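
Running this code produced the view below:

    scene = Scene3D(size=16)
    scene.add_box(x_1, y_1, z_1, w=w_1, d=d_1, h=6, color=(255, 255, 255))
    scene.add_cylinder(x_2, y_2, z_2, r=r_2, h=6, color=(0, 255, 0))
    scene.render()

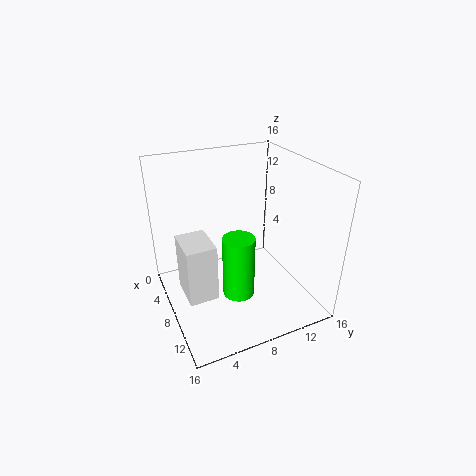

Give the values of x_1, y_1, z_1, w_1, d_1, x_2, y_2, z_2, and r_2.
x_1 = 8
y_1 = 1
z_1 = 4
w_1 = 4
d_1 = 3
x_2 = 13.5
y_2 = 5.5
z_2 = 5.5
r_2 = 1.5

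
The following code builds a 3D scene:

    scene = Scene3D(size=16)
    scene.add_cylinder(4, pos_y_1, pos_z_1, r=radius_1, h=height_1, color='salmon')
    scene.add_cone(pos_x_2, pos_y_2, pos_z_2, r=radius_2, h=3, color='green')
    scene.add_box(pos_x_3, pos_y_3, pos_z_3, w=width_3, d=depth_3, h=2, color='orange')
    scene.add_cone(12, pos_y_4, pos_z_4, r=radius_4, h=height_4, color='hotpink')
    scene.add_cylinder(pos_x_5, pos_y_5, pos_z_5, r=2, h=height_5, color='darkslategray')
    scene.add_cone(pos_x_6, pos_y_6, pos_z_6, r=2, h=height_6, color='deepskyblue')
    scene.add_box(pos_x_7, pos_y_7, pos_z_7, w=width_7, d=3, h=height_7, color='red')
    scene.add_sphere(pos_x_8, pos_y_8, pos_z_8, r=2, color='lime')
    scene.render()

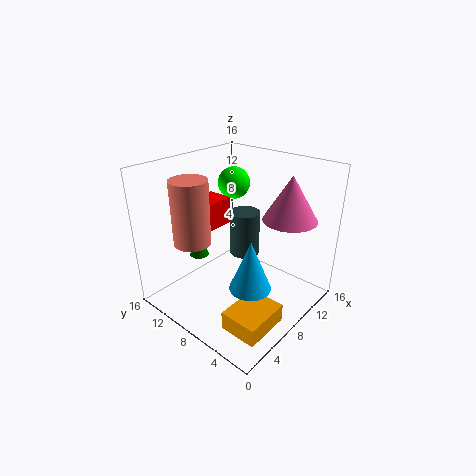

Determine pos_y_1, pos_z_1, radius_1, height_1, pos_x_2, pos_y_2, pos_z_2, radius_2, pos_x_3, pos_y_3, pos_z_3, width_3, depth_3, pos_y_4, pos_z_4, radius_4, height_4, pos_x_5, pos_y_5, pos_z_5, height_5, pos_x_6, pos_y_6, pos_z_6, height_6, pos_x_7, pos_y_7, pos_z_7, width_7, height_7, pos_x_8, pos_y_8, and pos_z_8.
pos_y_1 = 11
pos_z_1 = 8
radius_1 = 2
height_1 = 7
pos_x_2 = 4
pos_y_2 = 10
pos_z_2 = 7
radius_2 = 1
pos_x_3 = 2
pos_y_3 = 1
pos_z_3 = 1
width_3 = 5
depth_3 = 4
pos_y_4 = 4
pos_z_4 = 10
radius_4 = 3
height_4 = 5
pos_x_5 = 14
pos_y_5 = 12
pos_z_5 = 2
height_5 = 6
pos_x_6 = 4
pos_y_6 = 3
pos_z_6 = 6
height_6 = 5
pos_x_7 = 6
pos_y_7 = 10
pos_z_7 = 9
width_7 = 3
height_7 = 3
pos_x_8 = 13
pos_y_8 = 13
pos_z_8 = 12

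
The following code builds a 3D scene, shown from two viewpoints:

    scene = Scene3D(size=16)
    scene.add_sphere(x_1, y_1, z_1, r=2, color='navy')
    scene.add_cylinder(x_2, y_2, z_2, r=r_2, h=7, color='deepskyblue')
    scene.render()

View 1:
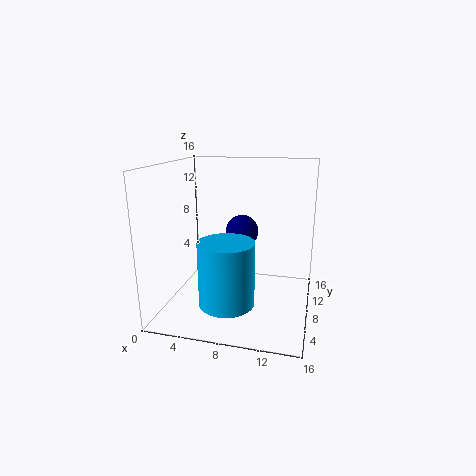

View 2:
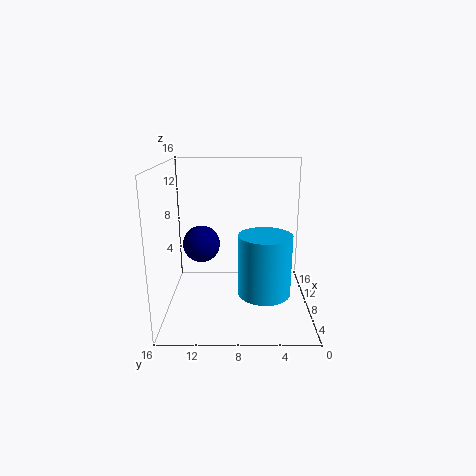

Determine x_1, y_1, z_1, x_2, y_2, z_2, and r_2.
x_1 = 7.5; y_1 = 12; z_1 = 7.5; x_2 = 7.5; y_2 = 5; z_2 = 1.5; r_2 = 3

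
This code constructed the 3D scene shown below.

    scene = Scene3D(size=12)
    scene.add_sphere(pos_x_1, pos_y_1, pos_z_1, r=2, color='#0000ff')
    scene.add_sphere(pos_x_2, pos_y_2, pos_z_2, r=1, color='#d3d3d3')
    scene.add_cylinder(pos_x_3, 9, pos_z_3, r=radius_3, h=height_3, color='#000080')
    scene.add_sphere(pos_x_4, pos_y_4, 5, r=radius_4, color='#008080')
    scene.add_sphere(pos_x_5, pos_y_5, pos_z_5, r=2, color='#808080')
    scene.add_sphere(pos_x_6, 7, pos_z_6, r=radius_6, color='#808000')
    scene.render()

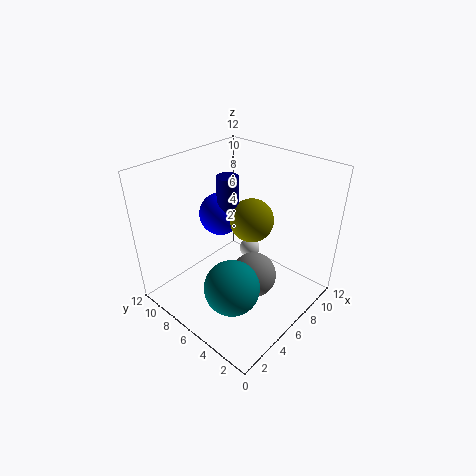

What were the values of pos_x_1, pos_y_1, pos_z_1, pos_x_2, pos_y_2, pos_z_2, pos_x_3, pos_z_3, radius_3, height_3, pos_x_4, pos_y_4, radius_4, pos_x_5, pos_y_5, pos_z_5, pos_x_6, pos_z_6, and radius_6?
pos_x_1 = 8; pos_y_1 = 10; pos_z_1 = 6; pos_x_2 = 10; pos_y_2 = 8; pos_z_2 = 2; pos_x_3 = 8; pos_z_3 = 7; radius_3 = 1; height_3 = 3; pos_x_4 = 2; pos_y_4 = 3; radius_4 = 2; pos_x_5 = 7; pos_y_5 = 5; pos_z_5 = 2; pos_x_6 = 9; pos_z_6 = 6; radius_6 = 2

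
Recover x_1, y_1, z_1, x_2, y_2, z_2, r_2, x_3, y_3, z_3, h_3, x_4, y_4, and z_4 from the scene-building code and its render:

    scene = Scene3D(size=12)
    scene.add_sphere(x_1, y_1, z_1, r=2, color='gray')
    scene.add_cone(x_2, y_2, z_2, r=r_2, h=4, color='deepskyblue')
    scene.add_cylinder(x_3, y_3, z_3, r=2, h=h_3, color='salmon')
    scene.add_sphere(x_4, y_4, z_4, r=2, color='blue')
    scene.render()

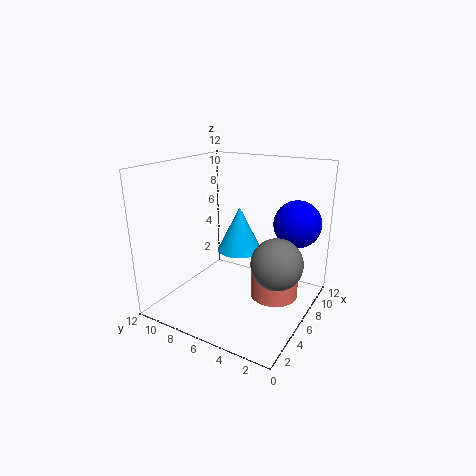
x_1 = 5
y_1 = 2
z_1 = 5
x_2 = 8
y_2 = 7
z_2 = 4
r_2 = 2
x_3 = 7
y_3 = 3
z_3 = 1
h_3 = 3
x_4 = 9
y_4 = 2
z_4 = 7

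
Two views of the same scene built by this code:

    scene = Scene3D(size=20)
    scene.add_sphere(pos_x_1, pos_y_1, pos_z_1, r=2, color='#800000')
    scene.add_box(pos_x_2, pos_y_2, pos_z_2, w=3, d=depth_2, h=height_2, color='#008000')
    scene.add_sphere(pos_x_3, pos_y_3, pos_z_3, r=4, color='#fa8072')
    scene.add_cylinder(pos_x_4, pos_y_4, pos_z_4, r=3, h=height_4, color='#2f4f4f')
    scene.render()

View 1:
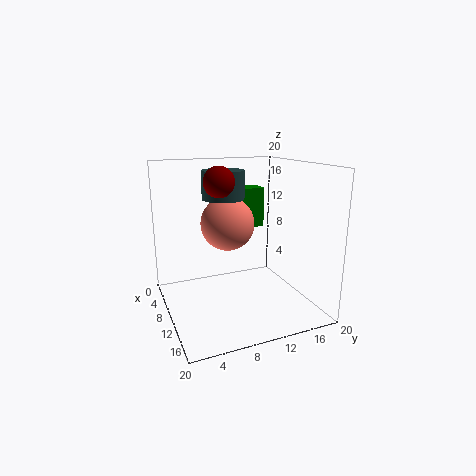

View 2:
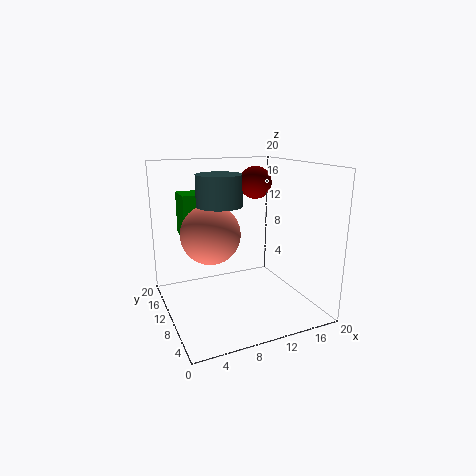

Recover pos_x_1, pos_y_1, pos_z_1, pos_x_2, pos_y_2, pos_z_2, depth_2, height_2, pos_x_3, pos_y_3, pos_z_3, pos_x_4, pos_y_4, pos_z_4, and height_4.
pos_x_1 = 11
pos_y_1 = 7
pos_z_1 = 18
pos_x_2 = 3
pos_y_2 = 12
pos_z_2 = 10
depth_2 = 4
height_2 = 6
pos_x_3 = 6
pos_y_3 = 10
pos_z_3 = 11
pos_x_4 = 7
pos_y_4 = 9
pos_z_4 = 15
height_4 = 4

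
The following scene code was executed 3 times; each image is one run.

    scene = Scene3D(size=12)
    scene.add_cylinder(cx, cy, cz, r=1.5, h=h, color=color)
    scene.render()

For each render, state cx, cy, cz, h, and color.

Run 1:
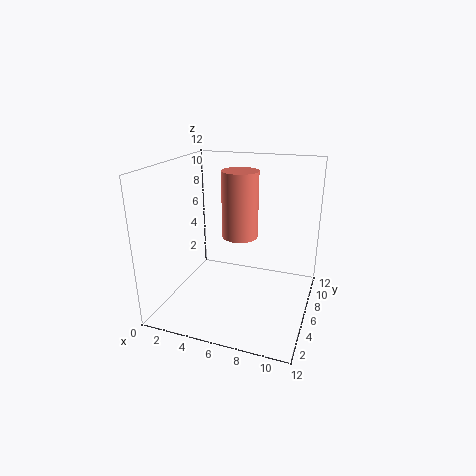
cx = 6; cy = 6.5; cz = 6; h = 5.5; color = 'salmon'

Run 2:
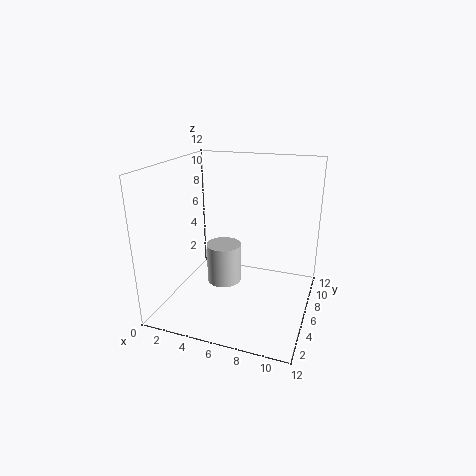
cx = 4.5; cy = 6.5; cz = 1.5; h = 3.5; color = 'lightgray'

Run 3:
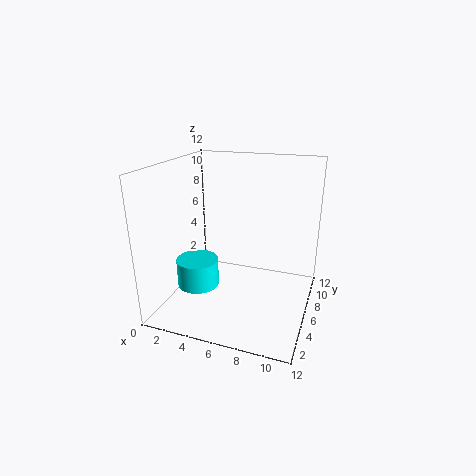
cx = 4.5; cy = 1.5; cz = 4; h = 2; color = 'cyan'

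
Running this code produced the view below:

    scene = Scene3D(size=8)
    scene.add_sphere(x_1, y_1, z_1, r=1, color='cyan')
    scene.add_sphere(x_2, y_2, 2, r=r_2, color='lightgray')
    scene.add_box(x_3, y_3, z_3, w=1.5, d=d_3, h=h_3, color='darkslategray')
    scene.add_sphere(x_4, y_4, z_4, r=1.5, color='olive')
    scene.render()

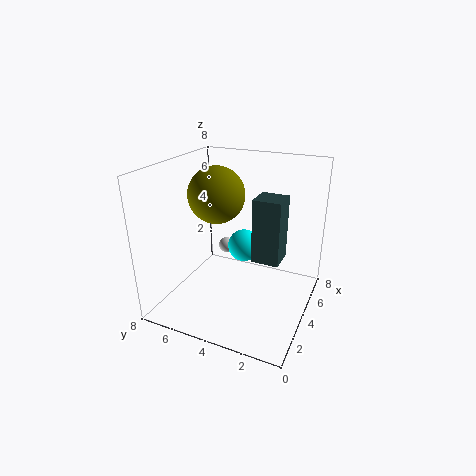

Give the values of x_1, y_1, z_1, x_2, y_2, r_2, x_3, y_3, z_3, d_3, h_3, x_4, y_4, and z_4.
x_1 = 6; y_1 = 4.5; z_1 = 2.5; x_2 = 6.5; y_2 = 6; r_2 = 0.5; x_3 = 3.5; y_3 = 1.5; z_3 = 3; d_3 = 1.5; h_3 = 3.5; x_4 = 3.5; y_4 = 5; z_4 = 6.5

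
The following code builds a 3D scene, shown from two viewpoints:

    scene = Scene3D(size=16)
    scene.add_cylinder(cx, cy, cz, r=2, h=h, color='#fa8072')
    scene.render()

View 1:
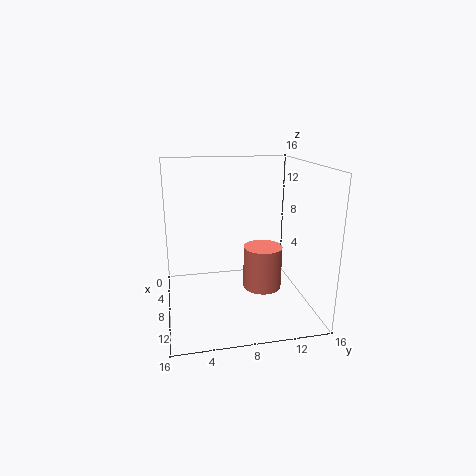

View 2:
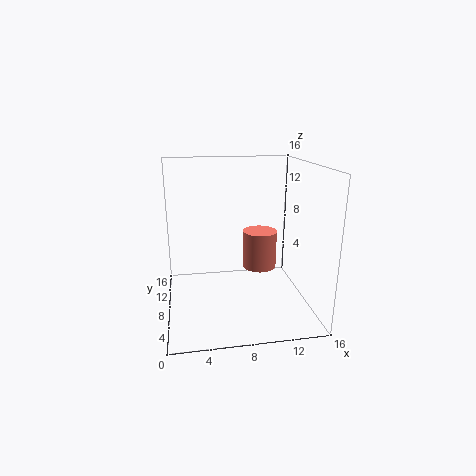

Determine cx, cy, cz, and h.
cx = 11; cy = 10; cz = 3.5; h = 4.5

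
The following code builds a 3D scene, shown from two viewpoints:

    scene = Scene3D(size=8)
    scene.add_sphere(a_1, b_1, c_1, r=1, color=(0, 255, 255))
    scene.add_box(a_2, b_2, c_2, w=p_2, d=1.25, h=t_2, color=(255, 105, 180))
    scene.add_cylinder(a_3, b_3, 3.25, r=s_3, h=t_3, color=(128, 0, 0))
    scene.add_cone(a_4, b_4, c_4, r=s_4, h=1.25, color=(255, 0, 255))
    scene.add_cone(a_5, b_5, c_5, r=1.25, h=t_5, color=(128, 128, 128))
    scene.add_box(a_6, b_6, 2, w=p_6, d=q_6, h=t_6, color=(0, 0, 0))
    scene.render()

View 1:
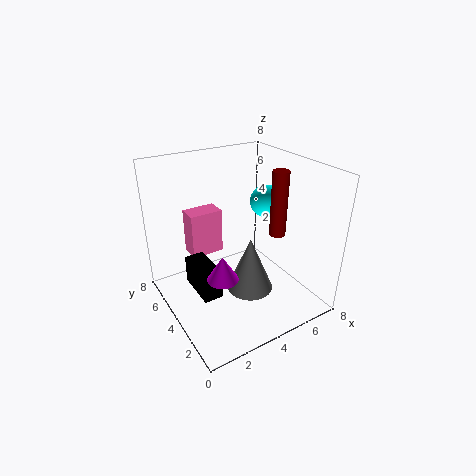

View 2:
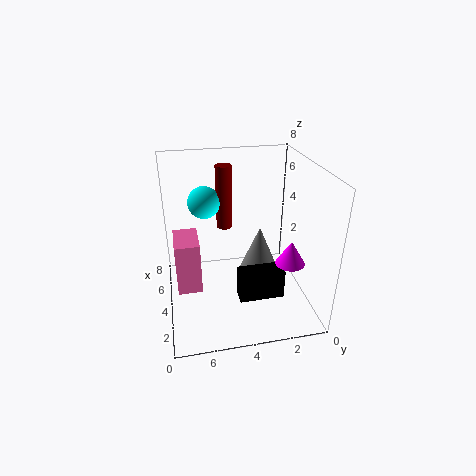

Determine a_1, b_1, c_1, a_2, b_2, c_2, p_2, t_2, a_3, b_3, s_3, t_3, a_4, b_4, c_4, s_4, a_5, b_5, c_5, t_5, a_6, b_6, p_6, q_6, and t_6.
a_1 = 7, b_1 = 5.5, c_1 = 5, a_2 = 2.25, b_2 = 6.25, c_2 = 2, p_2 = 2, t_2 = 2.75, a_3 = 7, b_3 = 4.25, s_3 = 0.5, t_3 = 4, a_4 = 1.75, b_4 = 1.75, c_4 = 3.5, s_4 = 0.75, a_5 = 4, b_5 = 2.75, c_5 = 1.5, t_5 = 3, a_6 = 1, b_6 = 2.25, p_6 = 1, q_6 = 2.25, t_6 = 1.5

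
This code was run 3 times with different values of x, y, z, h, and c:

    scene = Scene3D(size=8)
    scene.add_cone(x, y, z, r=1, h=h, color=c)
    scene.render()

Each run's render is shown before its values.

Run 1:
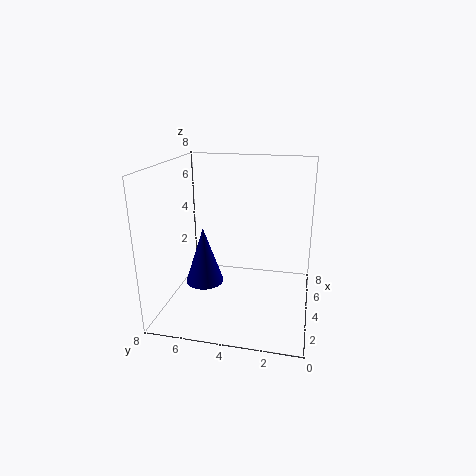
x = 2.5
y = 5.5
z = 2
h = 3
c = 'navy'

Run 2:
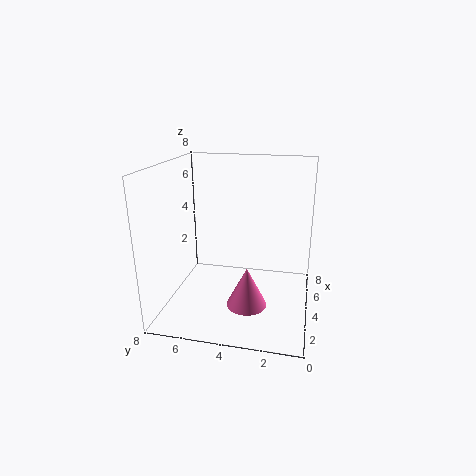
x = 1.5
y = 3
z = 1.5
h = 2
c = 'hotpink'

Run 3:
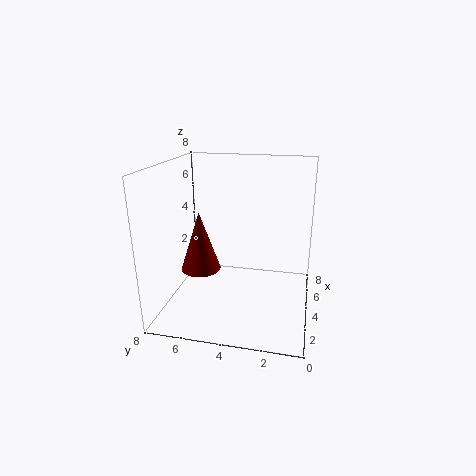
x = 2
y = 5.5
z = 3
h = 3
c = 'maroon'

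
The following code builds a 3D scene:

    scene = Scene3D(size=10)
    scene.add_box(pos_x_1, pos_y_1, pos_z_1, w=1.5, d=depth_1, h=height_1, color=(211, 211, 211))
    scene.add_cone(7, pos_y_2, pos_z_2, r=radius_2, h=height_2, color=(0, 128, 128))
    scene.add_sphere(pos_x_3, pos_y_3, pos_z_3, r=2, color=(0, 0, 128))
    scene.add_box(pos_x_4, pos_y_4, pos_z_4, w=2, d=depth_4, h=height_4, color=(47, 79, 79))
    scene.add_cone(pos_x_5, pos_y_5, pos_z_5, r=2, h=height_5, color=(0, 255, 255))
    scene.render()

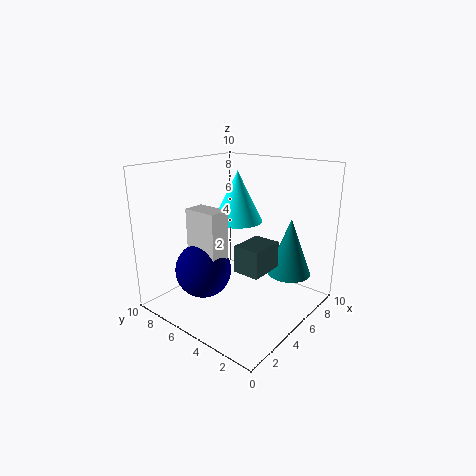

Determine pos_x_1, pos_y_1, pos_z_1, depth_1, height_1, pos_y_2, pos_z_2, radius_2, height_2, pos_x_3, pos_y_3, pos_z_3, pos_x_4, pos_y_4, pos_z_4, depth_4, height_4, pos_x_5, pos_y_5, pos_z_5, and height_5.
pos_x_1 = 3
pos_y_1 = 5.5
pos_z_1 = 3.5
depth_1 = 2.5
height_1 = 3.5
pos_y_2 = 2
pos_z_2 = 2.5
radius_2 = 1.5
height_2 = 4
pos_x_3 = 3.5
pos_y_3 = 7
pos_z_3 = 2.5
pos_x_4 = 1
pos_y_4 = 0.5
pos_z_4 = 5
depth_4 = 1.5
height_4 = 1.5
pos_x_5 = 8
pos_y_5 = 7.5
pos_z_5 = 5
height_5 = 4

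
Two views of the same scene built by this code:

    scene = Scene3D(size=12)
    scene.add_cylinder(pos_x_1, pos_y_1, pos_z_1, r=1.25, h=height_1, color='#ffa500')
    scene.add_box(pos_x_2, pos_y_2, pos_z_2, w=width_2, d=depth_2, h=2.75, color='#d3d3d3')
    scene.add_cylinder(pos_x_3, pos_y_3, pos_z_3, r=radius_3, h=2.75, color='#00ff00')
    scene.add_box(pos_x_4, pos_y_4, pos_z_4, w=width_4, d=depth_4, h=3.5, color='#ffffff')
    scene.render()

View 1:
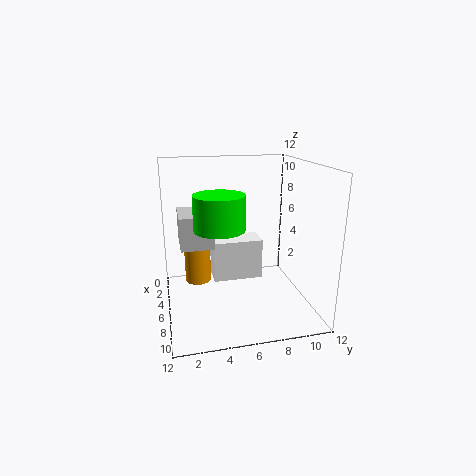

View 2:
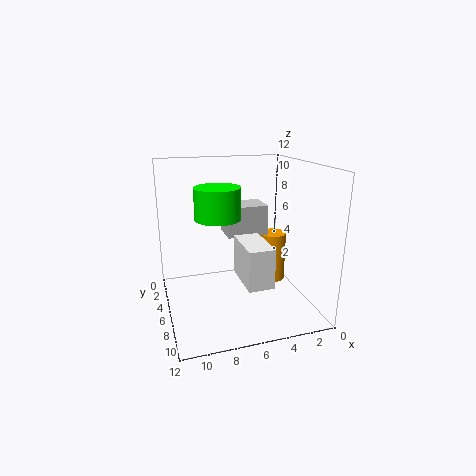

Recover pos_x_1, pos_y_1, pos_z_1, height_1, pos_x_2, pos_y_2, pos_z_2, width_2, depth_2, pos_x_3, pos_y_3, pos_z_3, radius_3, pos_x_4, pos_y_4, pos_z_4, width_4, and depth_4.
pos_x_1 = 1.5
pos_y_1 = 3
pos_z_1 = 0.25
height_1 = 4.75
pos_x_2 = 2.5
pos_y_2 = 1.25
pos_z_2 = 5.25
width_2 = 3.75
depth_2 = 2.75
pos_x_3 = 7.25
pos_y_3 = 4.25
pos_z_3 = 7.25
radius_3 = 2
pos_x_4 = 3.5
pos_y_4 = 4
pos_z_4 = 2
width_4 = 2.25
depth_4 = 4.25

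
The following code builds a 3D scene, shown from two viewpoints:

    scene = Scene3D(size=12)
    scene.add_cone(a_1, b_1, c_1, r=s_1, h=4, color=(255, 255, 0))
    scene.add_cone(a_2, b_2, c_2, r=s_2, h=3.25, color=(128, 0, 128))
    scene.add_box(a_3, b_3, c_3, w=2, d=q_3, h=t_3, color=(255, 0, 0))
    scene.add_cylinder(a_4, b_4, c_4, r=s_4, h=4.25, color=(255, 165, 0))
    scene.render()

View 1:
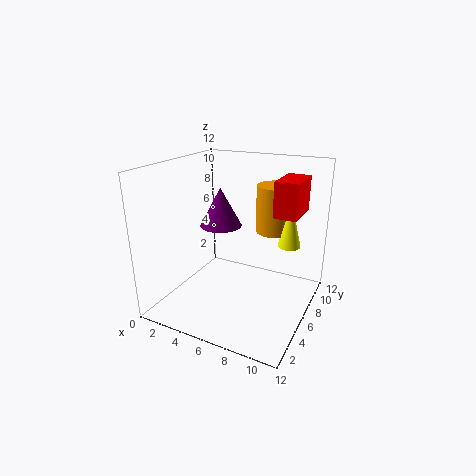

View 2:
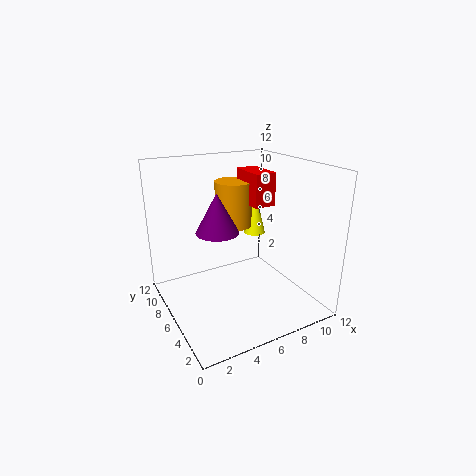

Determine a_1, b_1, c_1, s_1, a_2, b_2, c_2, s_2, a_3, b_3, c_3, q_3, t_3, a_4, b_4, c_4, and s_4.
a_1 = 9.5, b_1 = 9, c_1 = 4.75, s_1 = 1, a_2 = 4.25, b_2 = 6.25, c_2 = 6.75, s_2 = 1.75, a_3 = 8.5, b_3 = 7.25, c_3 = 7.75, q_3 = 3.5, t_3 = 3, a_4 = 7.75, b_4 = 10, c_4 = 5.5, s_4 = 1.75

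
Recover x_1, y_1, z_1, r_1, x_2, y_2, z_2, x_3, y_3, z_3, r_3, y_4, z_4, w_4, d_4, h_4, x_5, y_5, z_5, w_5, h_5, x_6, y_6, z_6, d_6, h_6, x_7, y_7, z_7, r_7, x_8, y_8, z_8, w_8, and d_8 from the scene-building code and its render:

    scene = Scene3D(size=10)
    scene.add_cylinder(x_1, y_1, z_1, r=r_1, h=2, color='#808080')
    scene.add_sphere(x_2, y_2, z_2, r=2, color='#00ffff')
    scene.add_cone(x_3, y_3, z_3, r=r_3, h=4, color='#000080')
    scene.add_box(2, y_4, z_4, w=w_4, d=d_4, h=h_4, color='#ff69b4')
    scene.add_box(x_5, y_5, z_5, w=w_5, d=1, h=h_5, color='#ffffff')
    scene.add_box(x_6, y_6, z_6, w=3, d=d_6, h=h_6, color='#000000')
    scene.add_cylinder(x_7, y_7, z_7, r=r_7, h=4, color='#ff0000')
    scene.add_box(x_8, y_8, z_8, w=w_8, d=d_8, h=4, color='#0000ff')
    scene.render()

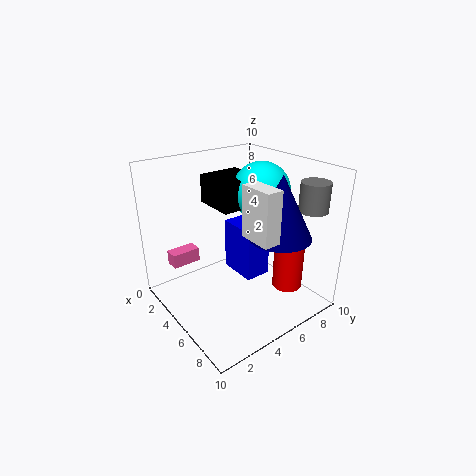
x_1 = 8, y_1 = 9, z_1 = 7, r_1 = 1, x_2 = 5, y_2 = 7, z_2 = 8, x_3 = 8, y_3 = 6, z_3 = 6, r_3 = 2, y_4 = 1, z_4 = 3, w_4 = 1, d_4 = 2, h_4 = 1, x_5 = 8, y_5 = 3, z_5 = 7, w_5 = 2, h_5 = 3, x_6 = 2, y_6 = 4, z_6 = 7, d_6 = 3, h_6 = 2, x_7 = 8, y_7 = 7, z_7 = 2, r_7 = 1, x_8 = 2, y_8 = 6, z_8 = 1, w_8 = 3, d_8 = 2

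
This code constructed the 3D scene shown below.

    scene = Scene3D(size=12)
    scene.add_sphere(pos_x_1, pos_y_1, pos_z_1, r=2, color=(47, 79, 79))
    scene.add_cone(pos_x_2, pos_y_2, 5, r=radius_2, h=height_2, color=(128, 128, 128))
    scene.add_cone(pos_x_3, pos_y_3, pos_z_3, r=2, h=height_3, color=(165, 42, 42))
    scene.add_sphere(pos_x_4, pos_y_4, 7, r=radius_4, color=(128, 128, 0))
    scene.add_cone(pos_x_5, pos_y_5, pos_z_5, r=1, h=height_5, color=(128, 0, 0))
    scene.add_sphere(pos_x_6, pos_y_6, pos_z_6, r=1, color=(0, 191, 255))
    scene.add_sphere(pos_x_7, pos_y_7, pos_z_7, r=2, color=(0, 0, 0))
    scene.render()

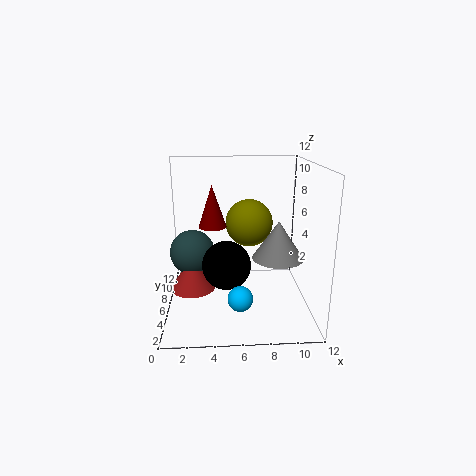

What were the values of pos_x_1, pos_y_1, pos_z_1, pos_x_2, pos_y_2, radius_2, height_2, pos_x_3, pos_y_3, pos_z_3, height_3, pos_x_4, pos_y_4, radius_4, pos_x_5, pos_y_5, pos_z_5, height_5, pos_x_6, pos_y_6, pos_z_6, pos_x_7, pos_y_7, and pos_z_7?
pos_x_1 = 2; pos_y_1 = 8; pos_z_1 = 4; pos_x_2 = 9; pos_y_2 = 4; radius_2 = 2; height_2 = 3; pos_x_3 = 2; pos_y_3 = 7; pos_z_3 = 1; height_3 = 3; pos_x_4 = 7; pos_y_4 = 7; radius_4 = 2; pos_x_5 = 4; pos_y_5 = 3; pos_z_5 = 8; height_5 = 3; pos_x_6 = 6; pos_y_6 = 3; pos_z_6 = 2; pos_x_7 = 5; pos_y_7 = 5; pos_z_7 = 4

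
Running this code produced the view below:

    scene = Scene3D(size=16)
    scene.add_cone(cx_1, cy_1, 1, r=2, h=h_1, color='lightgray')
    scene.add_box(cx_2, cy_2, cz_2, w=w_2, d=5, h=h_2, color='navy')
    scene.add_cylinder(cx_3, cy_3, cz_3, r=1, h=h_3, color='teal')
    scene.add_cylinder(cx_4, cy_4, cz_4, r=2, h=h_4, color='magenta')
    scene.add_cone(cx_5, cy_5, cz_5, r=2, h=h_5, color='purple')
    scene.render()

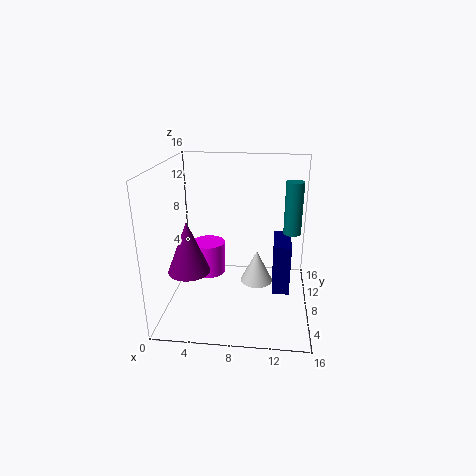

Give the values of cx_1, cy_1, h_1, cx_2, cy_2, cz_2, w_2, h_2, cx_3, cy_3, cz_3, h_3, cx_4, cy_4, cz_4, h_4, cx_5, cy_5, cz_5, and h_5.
cx_1 = 10, cy_1 = 11, h_1 = 4, cx_2 = 12, cy_2 = 8, cz_2 = 1, w_2 = 2, h_2 = 6, cx_3 = 14, cy_3 = 10, cz_3 = 8, h_3 = 6, cx_4 = 4, cy_4 = 11, cz_4 = 2, h_4 = 4, cx_5 = 4, cy_5 = 2, cz_5 = 7, h_5 = 5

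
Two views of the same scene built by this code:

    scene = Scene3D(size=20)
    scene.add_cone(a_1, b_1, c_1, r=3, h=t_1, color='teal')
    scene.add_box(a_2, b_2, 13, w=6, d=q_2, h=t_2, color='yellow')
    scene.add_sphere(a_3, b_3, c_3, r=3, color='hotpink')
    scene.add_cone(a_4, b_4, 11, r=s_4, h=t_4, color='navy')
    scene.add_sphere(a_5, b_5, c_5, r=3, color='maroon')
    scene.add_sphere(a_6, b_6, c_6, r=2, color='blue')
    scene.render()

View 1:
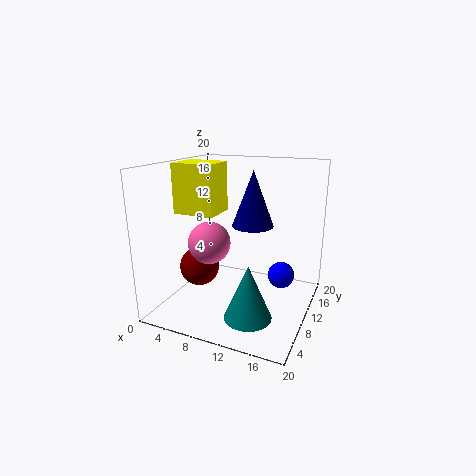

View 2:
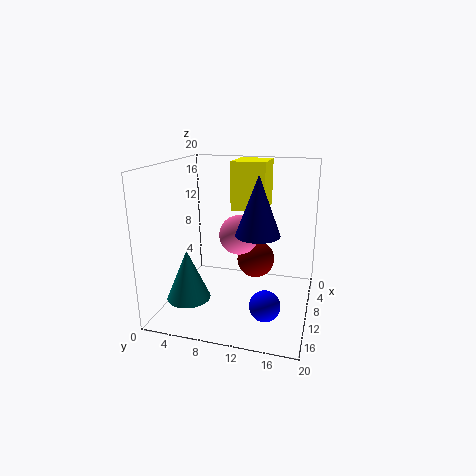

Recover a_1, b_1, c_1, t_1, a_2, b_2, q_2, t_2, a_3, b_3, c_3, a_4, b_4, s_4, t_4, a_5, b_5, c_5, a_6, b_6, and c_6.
a_1 = 14; b_1 = 4; c_1 = 2; t_1 = 7; a_2 = 1; b_2 = 8; q_2 = 5; t_2 = 7; a_3 = 6; b_3 = 9; c_3 = 9; a_4 = 11; b_4 = 13; s_4 = 3; t_4 = 8; a_5 = 3; b_5 = 11; c_5 = 4; a_6 = 15; b_6 = 15; c_6 = 3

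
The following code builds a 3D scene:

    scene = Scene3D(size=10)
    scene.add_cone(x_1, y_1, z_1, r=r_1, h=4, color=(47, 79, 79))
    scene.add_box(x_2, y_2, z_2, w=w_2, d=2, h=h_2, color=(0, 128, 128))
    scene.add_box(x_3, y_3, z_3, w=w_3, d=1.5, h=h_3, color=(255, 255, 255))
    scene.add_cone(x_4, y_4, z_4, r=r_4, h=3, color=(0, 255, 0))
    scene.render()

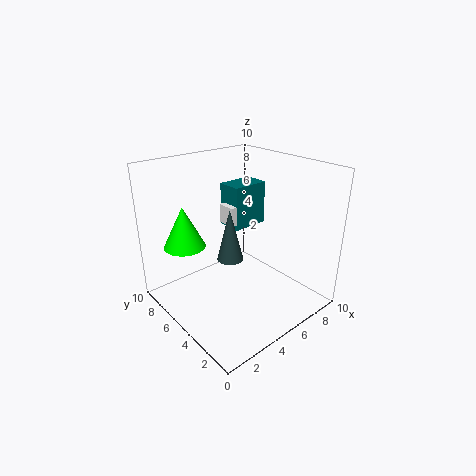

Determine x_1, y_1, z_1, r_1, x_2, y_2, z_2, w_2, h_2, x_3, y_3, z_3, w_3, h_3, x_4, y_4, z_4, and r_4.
x_1 = 5.5; y_1 = 6.5; z_1 = 2.5; r_1 = 1; x_2 = 7; y_2 = 7.5; z_2 = 4; w_2 = 3; h_2 = 3.5; x_3 = 6.5; y_3 = 7.5; z_3 = 4.5; w_3 = 2.5; h_3 = 1.5; x_4 = 2.5; y_4 = 8; z_4 = 4; r_4 = 1.5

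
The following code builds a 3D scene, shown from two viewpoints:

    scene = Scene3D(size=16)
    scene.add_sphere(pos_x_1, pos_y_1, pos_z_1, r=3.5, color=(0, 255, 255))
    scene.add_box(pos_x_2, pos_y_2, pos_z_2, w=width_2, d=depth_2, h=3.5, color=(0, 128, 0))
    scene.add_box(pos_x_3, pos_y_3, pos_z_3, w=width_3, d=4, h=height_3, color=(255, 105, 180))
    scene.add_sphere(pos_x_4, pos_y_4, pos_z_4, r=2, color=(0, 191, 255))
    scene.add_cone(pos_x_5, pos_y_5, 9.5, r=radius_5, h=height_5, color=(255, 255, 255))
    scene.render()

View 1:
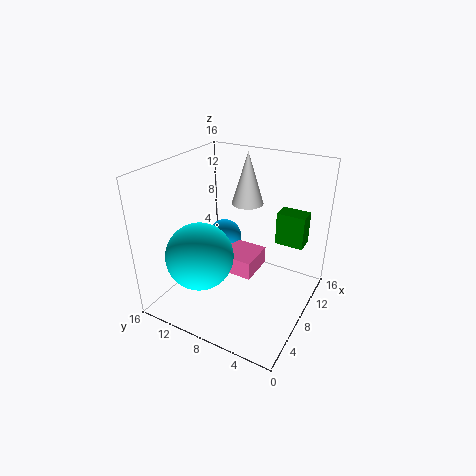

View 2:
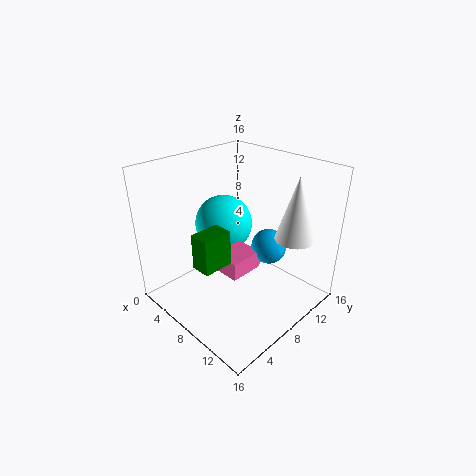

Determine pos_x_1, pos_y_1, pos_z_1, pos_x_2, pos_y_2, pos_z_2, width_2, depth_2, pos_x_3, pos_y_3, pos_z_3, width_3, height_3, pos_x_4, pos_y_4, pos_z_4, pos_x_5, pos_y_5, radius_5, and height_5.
pos_x_1 = 3.5
pos_y_1 = 10
pos_z_1 = 7.5
pos_x_2 = 9
pos_y_2 = 1
pos_z_2 = 8
width_2 = 2
depth_2 = 3
pos_x_3 = 6
pos_y_3 = 5.5
pos_z_3 = 4.5
width_3 = 4
height_3 = 2
pos_x_4 = 10
pos_y_4 = 11
pos_z_4 = 6.5
pos_x_5 = 14
pos_y_5 = 10
radius_5 = 2
height_5 = 6.5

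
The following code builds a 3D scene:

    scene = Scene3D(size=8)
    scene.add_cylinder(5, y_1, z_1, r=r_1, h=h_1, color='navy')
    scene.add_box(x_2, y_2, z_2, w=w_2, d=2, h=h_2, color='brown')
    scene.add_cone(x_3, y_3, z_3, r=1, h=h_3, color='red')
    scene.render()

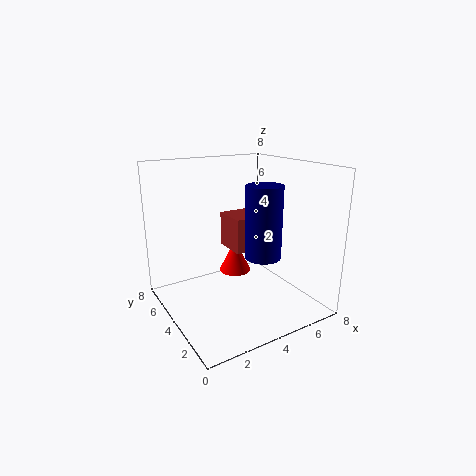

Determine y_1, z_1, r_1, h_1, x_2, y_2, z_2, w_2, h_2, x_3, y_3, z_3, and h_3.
y_1 = 3
z_1 = 3
r_1 = 1
h_1 = 4
x_2 = 4
y_2 = 4
z_2 = 3
w_2 = 2
h_2 = 2
x_3 = 5
y_3 = 6
z_3 = 1
h_3 = 2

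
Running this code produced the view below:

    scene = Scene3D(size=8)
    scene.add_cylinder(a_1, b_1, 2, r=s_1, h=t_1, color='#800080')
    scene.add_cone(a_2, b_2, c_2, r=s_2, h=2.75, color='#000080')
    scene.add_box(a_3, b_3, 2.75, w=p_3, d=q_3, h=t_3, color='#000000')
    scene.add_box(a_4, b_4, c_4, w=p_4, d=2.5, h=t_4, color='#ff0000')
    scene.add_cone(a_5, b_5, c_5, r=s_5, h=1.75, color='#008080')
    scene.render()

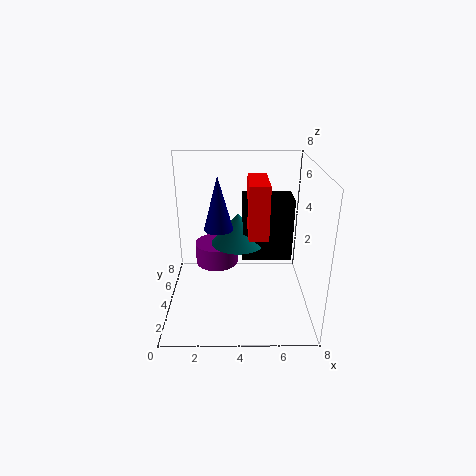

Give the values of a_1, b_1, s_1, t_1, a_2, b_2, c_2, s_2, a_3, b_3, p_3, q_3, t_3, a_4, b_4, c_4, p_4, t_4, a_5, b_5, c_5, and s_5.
a_1 = 2.75, b_1 = 5, s_1 = 1.25, t_1 = 1.25, a_2 = 3, b_2 = 3, c_2 = 5, s_2 = 0.75, a_3 = 4.25, b_3 = 3.75, p_3 = 2.75, q_3 = 1.75, t_3 = 3.5, a_4 = 4.5, b_4 = 2, c_4 = 4.75, p_4 = 1, t_4 = 2.75, a_5 = 4, b_5 = 4.5, c_5 = 3.5, s_5 = 1.5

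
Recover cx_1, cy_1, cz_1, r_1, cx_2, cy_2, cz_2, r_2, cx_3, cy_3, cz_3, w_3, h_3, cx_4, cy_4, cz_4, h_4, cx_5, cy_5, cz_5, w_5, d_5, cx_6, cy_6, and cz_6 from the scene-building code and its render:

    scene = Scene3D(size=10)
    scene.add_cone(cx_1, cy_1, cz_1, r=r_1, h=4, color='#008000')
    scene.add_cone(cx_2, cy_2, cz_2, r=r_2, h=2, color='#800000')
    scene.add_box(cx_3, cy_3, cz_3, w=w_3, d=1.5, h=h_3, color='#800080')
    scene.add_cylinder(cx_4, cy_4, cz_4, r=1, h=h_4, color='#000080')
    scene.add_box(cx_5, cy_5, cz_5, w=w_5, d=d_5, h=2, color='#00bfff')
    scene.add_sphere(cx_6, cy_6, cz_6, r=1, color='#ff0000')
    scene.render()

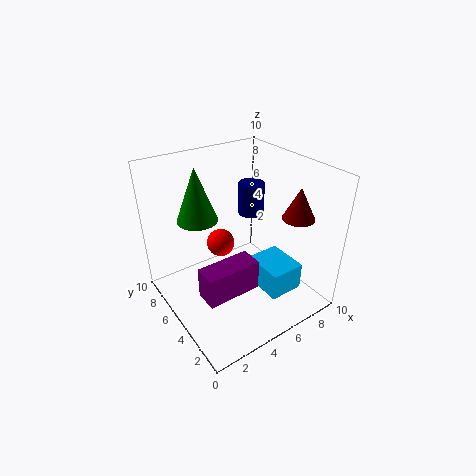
cx_1 = 3.5, cy_1 = 8, cz_1 = 5.5, r_1 = 1.5, cx_2 = 7, cy_2 = 1.5, cz_2 = 7.5, r_2 = 1, cx_3 = 1, cy_3 = 2, cz_3 = 3, w_3 = 3.5, h_3 = 2, cx_4 = 8, cy_4 = 7.5, cz_4 = 5, h_4 = 2.5, cx_5 = 6, cy_5 = 2, cz_5 = 1, w_5 = 2.5, d_5 = 3, cx_6 = 4.5, cy_6 = 6.5, cz_6 = 4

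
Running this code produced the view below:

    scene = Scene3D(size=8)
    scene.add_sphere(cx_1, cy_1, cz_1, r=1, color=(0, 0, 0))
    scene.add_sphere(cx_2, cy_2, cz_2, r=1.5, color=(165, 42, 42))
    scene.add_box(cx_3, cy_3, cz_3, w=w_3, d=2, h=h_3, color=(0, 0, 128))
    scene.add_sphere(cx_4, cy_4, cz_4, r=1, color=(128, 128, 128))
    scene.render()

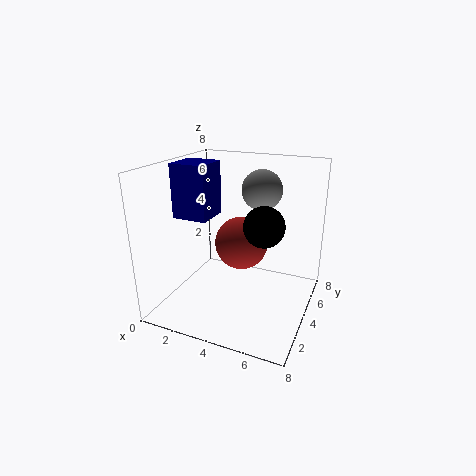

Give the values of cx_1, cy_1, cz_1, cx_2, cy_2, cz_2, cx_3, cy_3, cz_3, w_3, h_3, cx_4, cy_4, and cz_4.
cx_1 = 6; cy_1 = 2.5; cz_1 = 5.5; cx_2 = 4; cy_2 = 4.5; cz_2 = 3.5; cx_3 = 0.5; cy_3 = 3; cz_3 = 5; w_3 = 2; h_3 = 3; cx_4 = 5.5; cy_4 = 3.5; cz_4 = 7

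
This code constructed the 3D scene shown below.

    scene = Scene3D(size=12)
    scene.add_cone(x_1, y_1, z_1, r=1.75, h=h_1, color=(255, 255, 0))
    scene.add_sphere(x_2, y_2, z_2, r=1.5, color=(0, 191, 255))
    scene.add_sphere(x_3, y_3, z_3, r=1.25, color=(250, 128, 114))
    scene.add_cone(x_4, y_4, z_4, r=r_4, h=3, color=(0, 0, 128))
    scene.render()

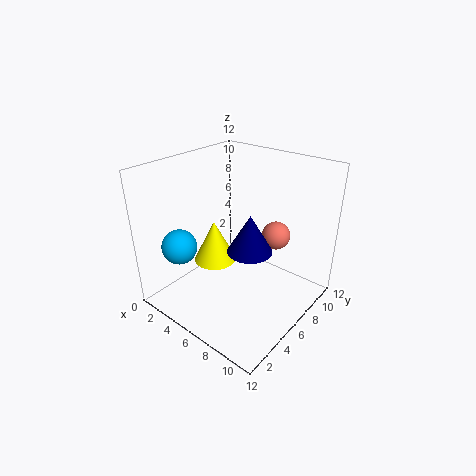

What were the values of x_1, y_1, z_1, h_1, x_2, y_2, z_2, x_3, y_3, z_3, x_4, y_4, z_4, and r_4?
x_1 = 4.5; y_1 = 4.75; z_1 = 4; h_1 = 3.5; x_2 = 2; y_2 = 3; z_2 = 5; x_3 = 7.5; y_3 = 9.5; z_3 = 5.25; x_4 = 8; y_4 = 5; z_4 = 6; r_4 = 1.75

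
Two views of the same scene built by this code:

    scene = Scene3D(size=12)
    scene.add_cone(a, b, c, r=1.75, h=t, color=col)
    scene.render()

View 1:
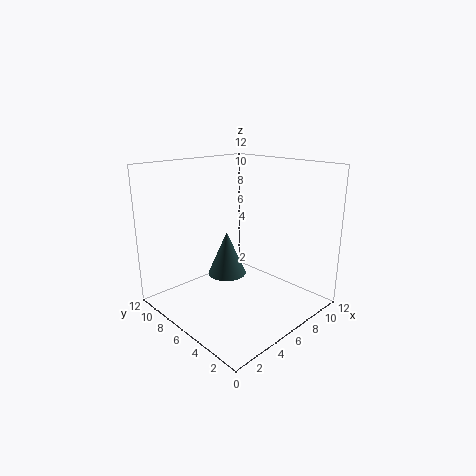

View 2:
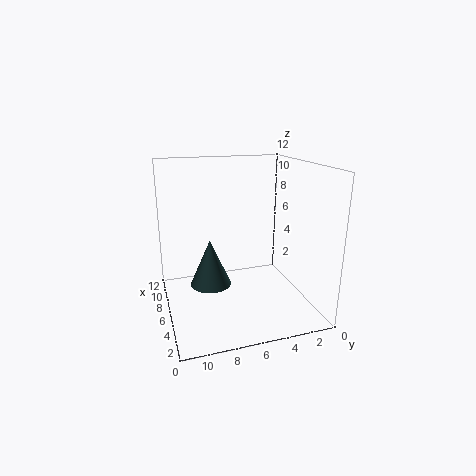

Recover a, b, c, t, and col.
a = 6.75
b = 8.25
c = 1.75
t = 4
col = 'darkslategray'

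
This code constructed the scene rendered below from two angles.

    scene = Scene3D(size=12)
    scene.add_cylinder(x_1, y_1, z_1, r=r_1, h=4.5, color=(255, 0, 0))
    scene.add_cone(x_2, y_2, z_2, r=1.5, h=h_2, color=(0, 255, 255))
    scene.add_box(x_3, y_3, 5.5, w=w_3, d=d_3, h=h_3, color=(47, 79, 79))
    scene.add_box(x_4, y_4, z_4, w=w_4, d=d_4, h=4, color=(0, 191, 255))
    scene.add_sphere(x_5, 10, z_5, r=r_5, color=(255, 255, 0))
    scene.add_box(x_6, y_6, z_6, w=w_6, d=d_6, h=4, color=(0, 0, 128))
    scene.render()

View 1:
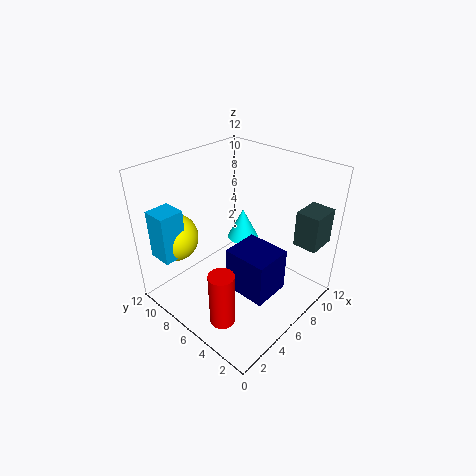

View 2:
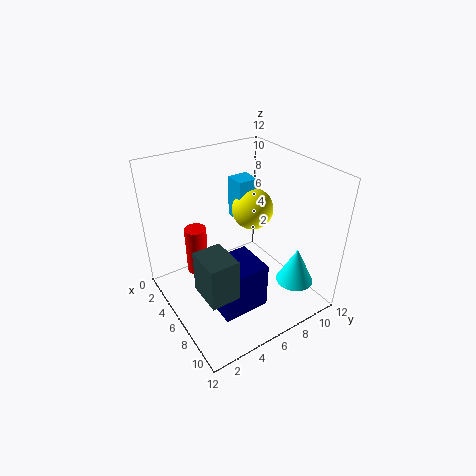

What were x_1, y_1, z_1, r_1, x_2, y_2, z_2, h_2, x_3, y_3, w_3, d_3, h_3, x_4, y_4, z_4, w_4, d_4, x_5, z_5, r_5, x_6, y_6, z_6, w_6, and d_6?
x_1 = 2, y_1 = 4, z_1 = 1, r_1 = 1, x_2 = 10, y_2 = 9, z_2 = 3, h_2 = 3, x_3 = 9, y_3 = 0.5, w_3 = 2.5, d_3 = 2, h_3 = 3, x_4 = 0.5, y_4 = 8.5, z_4 = 5, w_4 = 2, d_4 = 2, x_5 = 2.5, z_5 = 6, r_5 = 2, x_6 = 5.5, y_6 = 3, z_6 = 0.5, w_6 = 3.5, d_6 = 4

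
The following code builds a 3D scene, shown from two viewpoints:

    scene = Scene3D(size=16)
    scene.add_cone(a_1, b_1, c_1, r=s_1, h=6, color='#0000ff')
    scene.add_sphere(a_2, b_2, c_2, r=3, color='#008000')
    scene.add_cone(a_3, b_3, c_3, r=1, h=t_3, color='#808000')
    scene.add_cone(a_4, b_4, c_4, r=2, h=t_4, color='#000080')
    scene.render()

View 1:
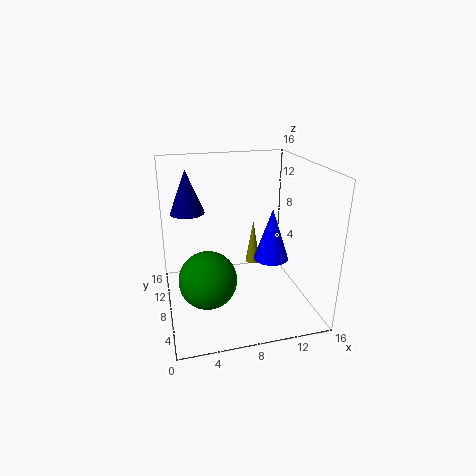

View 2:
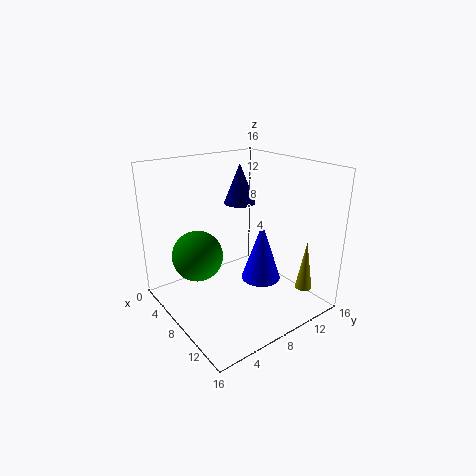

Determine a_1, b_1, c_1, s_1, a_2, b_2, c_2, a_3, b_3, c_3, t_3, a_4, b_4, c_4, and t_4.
a_1 = 12; b_1 = 8; c_1 = 5; s_1 = 2; a_2 = 4; b_2 = 5; c_2 = 5; a_3 = 12; b_3 = 15; c_3 = 1; t_3 = 6; a_4 = 3; b_4 = 12; c_4 = 10; t_4 = 5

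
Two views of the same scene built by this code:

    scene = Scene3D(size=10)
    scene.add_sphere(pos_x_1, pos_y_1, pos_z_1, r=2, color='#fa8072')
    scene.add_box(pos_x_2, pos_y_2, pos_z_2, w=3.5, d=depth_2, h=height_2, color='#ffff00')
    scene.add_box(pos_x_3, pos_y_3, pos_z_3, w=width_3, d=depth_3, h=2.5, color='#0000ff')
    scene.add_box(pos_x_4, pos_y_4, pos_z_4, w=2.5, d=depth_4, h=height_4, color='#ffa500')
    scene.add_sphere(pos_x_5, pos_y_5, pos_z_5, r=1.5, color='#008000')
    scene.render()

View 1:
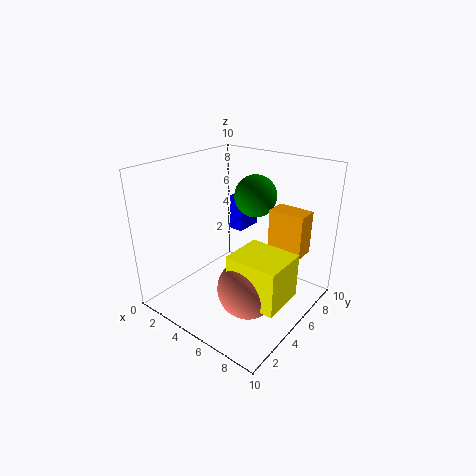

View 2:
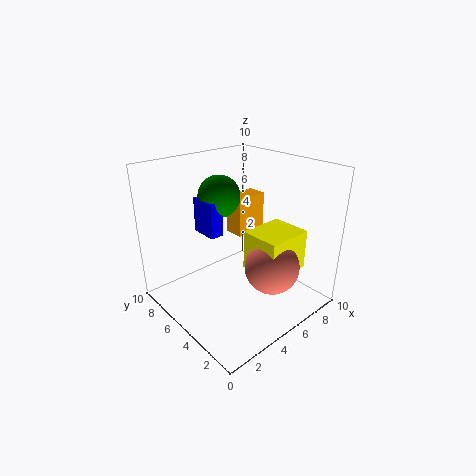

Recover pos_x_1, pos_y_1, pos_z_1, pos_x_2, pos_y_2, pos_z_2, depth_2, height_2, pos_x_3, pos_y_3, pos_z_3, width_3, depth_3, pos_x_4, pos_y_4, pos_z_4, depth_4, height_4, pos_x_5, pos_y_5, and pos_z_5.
pos_x_1 = 7
pos_y_1 = 3.5
pos_z_1 = 2.5
pos_x_2 = 6
pos_y_2 = 2.5
pos_z_2 = 2
depth_2 = 3
height_2 = 3
pos_x_3 = 3.5
pos_y_3 = 6
pos_z_3 = 5
width_3 = 1
depth_3 = 2
pos_x_4 = 6.5
pos_y_4 = 6.5
pos_z_4 = 4
depth_4 = 1.5
height_4 = 3
pos_x_5 = 5
pos_y_5 = 7
pos_z_5 = 7.5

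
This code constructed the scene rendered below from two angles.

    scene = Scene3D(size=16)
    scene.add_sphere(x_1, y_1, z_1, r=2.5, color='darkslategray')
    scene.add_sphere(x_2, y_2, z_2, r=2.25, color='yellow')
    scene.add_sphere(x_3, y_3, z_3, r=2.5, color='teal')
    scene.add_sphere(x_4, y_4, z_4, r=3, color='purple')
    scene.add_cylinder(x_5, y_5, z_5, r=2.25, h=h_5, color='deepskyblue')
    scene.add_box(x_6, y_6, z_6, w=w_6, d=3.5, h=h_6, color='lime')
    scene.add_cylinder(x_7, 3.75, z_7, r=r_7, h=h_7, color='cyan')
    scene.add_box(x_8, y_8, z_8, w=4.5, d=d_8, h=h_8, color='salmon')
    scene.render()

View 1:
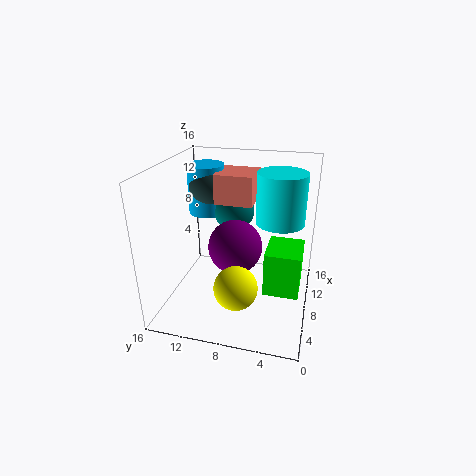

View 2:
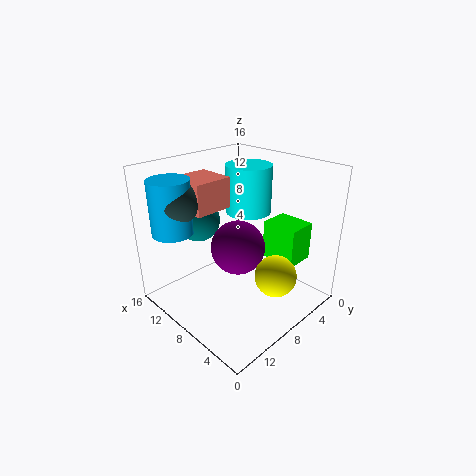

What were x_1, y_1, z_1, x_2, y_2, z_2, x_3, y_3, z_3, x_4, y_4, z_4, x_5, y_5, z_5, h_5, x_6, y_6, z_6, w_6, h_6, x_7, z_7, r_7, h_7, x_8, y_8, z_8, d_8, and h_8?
x_1 = 12.5
y_1 = 12.75
z_1 = 12.25
x_2 = 3.25
y_2 = 7
z_2 = 4.75
x_3 = 12.75
y_3 = 9.75
z_3 = 9.25
x_4 = 7.75
y_4 = 8.25
z_4 = 7
x_5 = 12.75
y_5 = 13.25
z_5 = 8.75
h_5 = 6
x_6 = 3.25
y_6 = 0.75
z_6 = 4.5
w_6 = 4.25
h_6 = 4.5
x_7 = 10.5
z_7 = 9.25
r_7 = 2.75
h_7 = 5.75
x_8 = 10.25
y_8 = 7
z_8 = 10.75
d_8 = 4.5
h_8 = 3.5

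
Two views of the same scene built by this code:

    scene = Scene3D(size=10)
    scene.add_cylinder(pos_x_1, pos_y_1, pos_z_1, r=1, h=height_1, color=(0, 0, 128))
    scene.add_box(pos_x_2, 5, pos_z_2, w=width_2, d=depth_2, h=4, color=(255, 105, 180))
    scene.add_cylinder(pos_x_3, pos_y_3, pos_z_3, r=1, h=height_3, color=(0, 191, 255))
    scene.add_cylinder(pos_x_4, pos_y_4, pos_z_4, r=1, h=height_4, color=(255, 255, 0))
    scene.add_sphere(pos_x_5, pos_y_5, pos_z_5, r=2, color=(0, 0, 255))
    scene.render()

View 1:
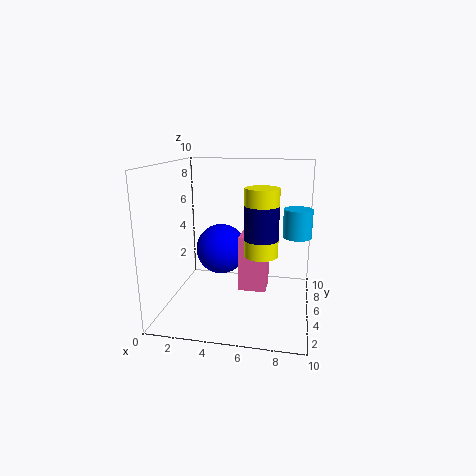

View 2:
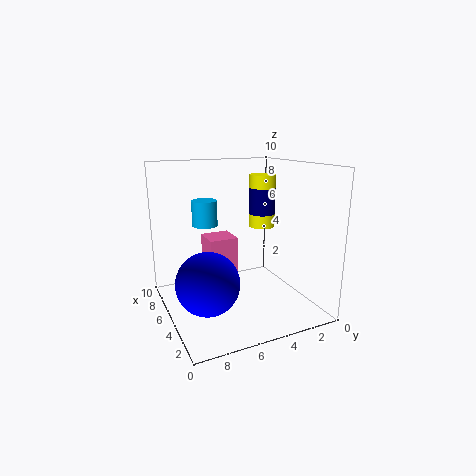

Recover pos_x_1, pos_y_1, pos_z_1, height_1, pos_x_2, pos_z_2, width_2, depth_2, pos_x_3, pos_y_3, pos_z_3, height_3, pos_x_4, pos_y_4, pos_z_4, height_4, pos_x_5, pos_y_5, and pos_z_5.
pos_x_1 = 7; pos_y_1 = 2; pos_z_1 = 6; height_1 = 2; pos_x_2 = 5; pos_z_2 = 1; width_2 = 2; depth_2 = 2; pos_x_3 = 9; pos_y_3 = 6; pos_z_3 = 5; height_3 = 2; pos_x_4 = 7; pos_y_4 = 2; pos_z_4 = 5; height_4 = 4; pos_x_5 = 3; pos_y_5 = 8; pos_z_5 = 3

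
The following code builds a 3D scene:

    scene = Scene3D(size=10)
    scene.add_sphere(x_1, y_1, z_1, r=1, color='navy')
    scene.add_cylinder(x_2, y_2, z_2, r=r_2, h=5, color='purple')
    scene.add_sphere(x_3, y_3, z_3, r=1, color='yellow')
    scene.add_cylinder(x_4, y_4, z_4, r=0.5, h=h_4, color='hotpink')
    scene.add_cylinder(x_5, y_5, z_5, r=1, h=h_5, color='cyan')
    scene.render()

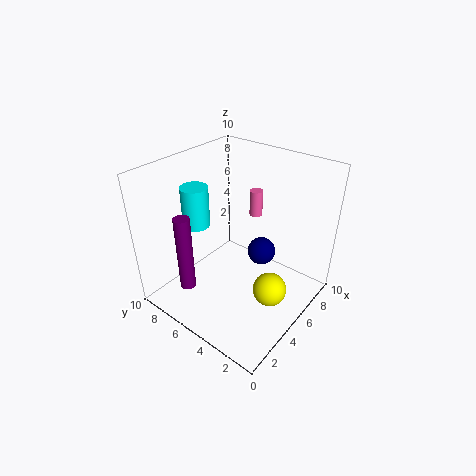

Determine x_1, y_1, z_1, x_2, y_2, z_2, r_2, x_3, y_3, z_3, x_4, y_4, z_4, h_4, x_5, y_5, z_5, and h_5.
x_1 = 6.5, y_1 = 4, z_1 = 3.5, x_2 = 1, y_2 = 6, z_2 = 3, r_2 = 0.5, x_3 = 3, y_3 = 1, z_3 = 4, x_4 = 8.5, y_4 = 6, z_4 = 5, h_4 = 2, x_5 = 4.5, y_5 = 8.5, z_5 = 5, h_5 = 3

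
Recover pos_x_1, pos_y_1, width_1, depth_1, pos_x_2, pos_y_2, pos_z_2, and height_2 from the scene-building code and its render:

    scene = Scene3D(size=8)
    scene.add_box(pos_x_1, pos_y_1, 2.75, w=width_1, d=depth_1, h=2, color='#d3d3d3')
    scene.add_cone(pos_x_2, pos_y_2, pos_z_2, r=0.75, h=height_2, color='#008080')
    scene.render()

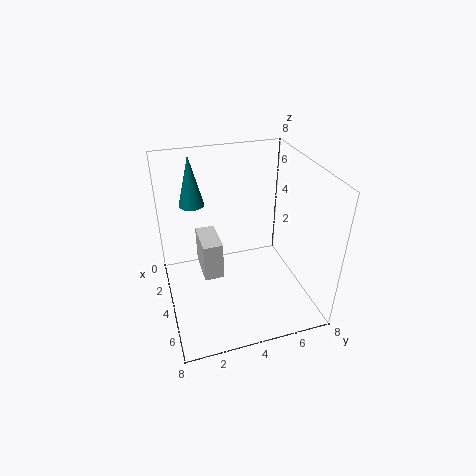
pos_x_1 = 3.5, pos_y_1 = 1.75, width_1 = 2, depth_1 = 1, pos_x_2 = 1.25, pos_y_2 = 2, pos_z_2 = 5, height_2 = 3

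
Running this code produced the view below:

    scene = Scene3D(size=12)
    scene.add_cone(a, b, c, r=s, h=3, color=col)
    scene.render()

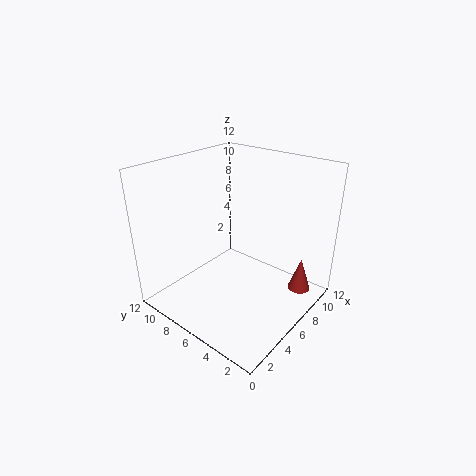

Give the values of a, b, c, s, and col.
a = 10, b = 2, c = 0.5, s = 1, col = 'brown'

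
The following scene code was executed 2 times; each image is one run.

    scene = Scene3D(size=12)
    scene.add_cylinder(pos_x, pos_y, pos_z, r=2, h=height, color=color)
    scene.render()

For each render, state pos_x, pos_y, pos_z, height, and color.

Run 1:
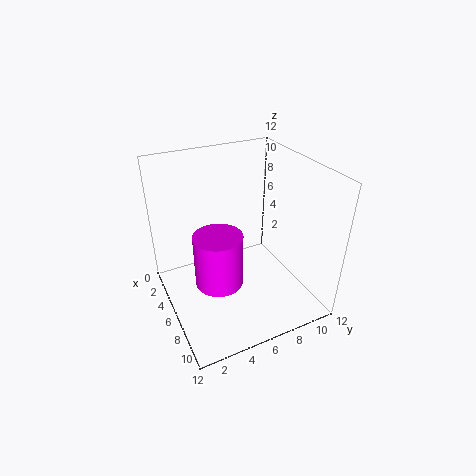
pos_x = 6.5, pos_y = 4, pos_z = 2.5, height = 4.5, color = 'magenta'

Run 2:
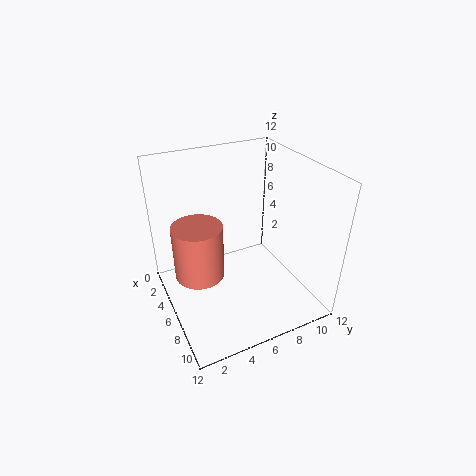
pos_x = 6, pos_y = 2.5, pos_z = 3.5, height = 4.5, color = 'salmon'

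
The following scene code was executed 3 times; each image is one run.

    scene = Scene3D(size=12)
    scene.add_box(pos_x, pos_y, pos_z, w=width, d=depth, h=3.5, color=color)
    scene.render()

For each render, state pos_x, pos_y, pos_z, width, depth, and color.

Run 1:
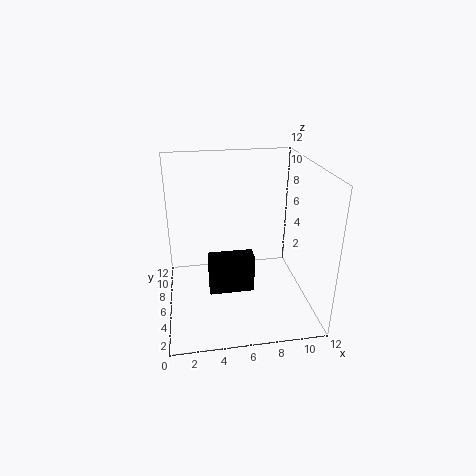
pos_x = 3.5
pos_y = 6
pos_z = 0.5
width = 4
depth = 1.5
color = 'black'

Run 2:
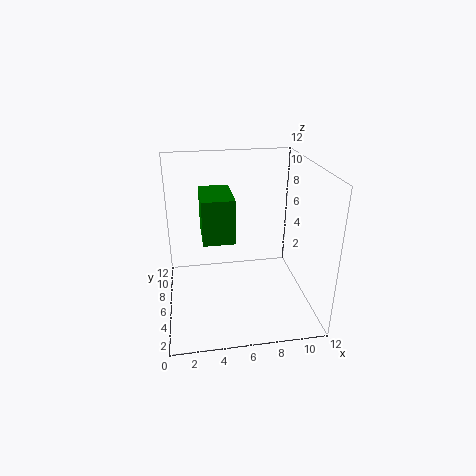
pos_x = 3
pos_y = 4
pos_z = 6.5
width = 2.5
depth = 4
color = 'green'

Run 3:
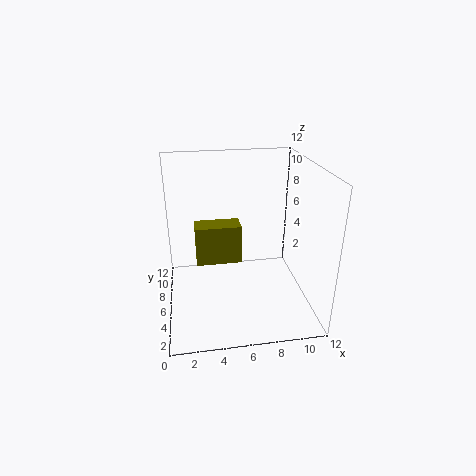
pos_x = 2.5
pos_y = 7
pos_z = 3
width = 4
depth = 2
color = 'olive'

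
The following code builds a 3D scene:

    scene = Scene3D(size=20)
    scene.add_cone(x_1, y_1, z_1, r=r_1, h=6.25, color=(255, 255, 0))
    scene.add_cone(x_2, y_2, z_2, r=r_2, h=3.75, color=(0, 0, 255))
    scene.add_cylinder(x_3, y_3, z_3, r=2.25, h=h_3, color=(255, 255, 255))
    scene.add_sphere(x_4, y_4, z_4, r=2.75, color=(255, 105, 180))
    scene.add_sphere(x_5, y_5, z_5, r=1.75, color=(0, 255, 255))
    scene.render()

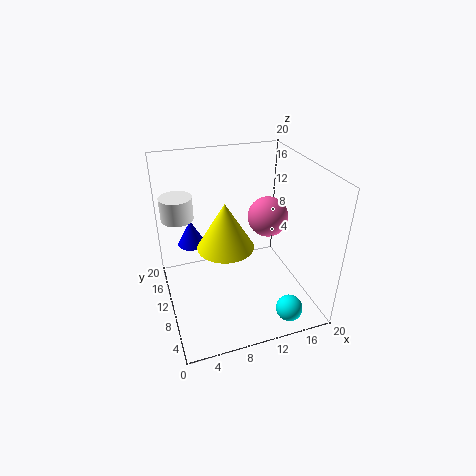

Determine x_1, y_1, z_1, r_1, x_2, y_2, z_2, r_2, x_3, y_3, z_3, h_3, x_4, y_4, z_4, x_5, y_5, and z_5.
x_1 = 7.75, y_1 = 8.5, z_1 = 10, r_1 = 3.75, x_2 = 4.25, y_2 = 14.25, z_2 = 7.75, r_2 = 2, x_3 = 2.5, y_3 = 14, z_3 = 12.25, h_3 = 3.25, x_4 = 14.25, y_4 = 9.75, z_4 = 12.75, x_5 = 14.5, y_5 = 2, z_5 = 2.75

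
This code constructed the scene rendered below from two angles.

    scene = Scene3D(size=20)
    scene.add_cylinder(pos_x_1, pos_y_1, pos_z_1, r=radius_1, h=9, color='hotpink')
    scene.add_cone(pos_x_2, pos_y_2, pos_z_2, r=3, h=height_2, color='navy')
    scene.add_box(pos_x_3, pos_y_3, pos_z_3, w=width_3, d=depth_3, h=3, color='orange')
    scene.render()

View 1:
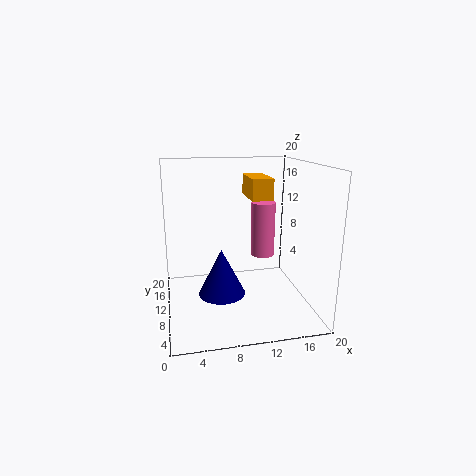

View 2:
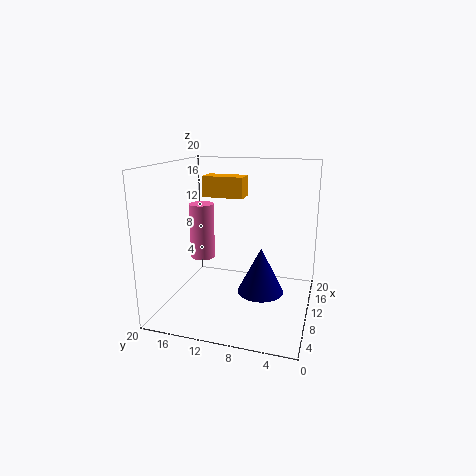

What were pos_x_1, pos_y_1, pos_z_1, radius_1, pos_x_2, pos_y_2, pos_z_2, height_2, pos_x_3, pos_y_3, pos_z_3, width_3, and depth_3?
pos_x_1 = 16
pos_y_1 = 18
pos_z_1 = 4
radius_1 = 2
pos_x_2 = 7
pos_y_2 = 6
pos_z_2 = 4
height_2 = 6
pos_x_3 = 12
pos_y_3 = 10
pos_z_3 = 15
width_3 = 3
depth_3 = 6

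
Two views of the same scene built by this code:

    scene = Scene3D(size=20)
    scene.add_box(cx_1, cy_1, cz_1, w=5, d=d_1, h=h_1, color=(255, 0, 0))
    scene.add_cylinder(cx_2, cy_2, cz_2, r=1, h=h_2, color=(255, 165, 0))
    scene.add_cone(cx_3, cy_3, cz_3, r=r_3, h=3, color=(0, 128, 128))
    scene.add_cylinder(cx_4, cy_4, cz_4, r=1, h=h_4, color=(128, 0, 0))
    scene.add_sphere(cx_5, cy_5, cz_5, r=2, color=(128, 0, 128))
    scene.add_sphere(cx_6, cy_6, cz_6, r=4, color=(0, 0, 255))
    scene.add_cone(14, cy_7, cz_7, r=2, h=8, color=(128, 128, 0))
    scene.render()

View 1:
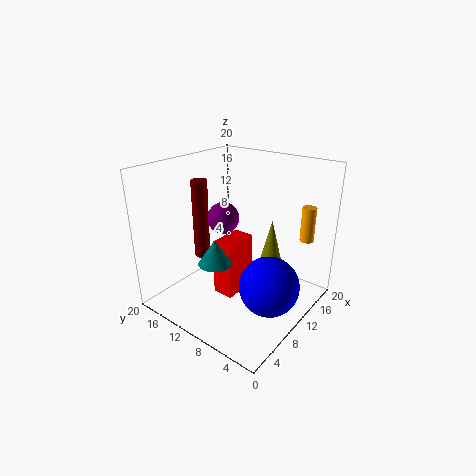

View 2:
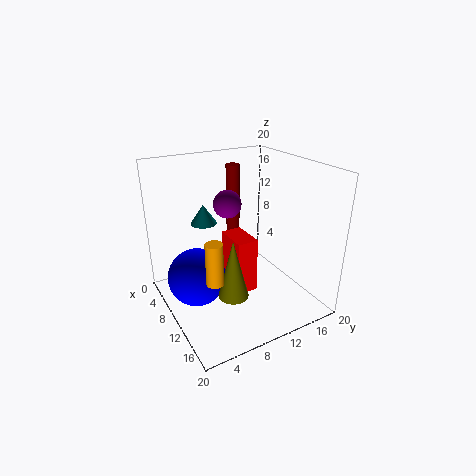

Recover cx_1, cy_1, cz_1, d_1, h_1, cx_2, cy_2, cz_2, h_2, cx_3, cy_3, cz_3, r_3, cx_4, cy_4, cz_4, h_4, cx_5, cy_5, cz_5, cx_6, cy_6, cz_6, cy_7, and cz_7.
cx_1 = 7
cy_1 = 9
cz_1 = 2
d_1 = 3
h_1 = 8
cx_2 = 17
cy_2 = 3
cz_2 = 9
h_2 = 5
cx_3 = 3
cy_3 = 8
cz_3 = 10
r_3 = 2
cx_4 = 5
cy_4 = 12
cz_4 = 9
h_4 = 10
cx_5 = 7
cy_5 = 10
cz_5 = 14
cx_6 = 9
cy_6 = 4
cz_6 = 5
cy_7 = 7
cz_7 = 4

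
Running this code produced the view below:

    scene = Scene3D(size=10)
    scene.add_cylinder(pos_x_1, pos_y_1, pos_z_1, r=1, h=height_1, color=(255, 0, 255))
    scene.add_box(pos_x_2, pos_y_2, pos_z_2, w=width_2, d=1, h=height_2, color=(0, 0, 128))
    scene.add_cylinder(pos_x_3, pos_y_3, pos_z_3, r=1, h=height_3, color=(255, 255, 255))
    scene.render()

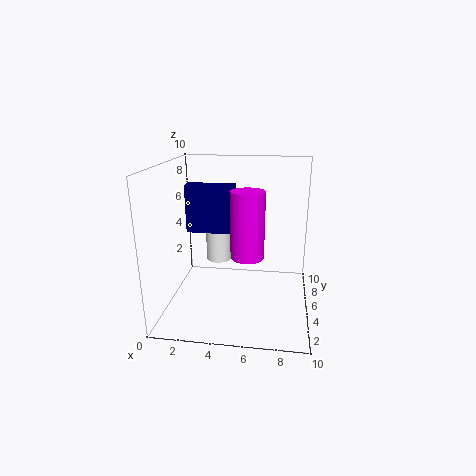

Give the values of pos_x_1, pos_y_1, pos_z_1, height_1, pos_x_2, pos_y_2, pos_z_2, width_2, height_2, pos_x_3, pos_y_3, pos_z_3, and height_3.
pos_x_1 = 6; pos_y_1 = 2; pos_z_1 = 5; height_1 = 4; pos_x_2 = 2; pos_y_2 = 3; pos_z_2 = 6; width_2 = 3; height_2 = 3; pos_x_3 = 3; pos_y_3 = 8; pos_z_3 = 2; height_3 = 5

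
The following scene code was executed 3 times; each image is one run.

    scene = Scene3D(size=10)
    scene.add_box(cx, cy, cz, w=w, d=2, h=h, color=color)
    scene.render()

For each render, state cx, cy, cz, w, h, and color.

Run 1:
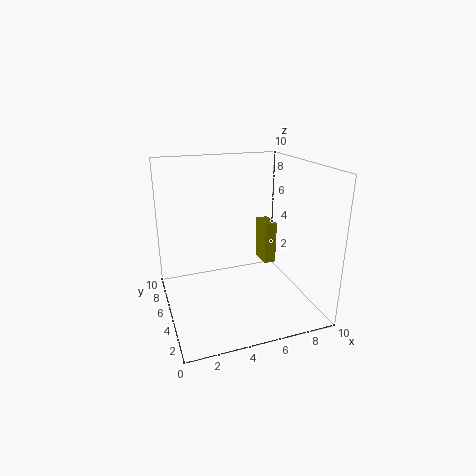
cx = 8.5, cy = 8, cz = 1, w = 1, h = 3.5, color = 'olive'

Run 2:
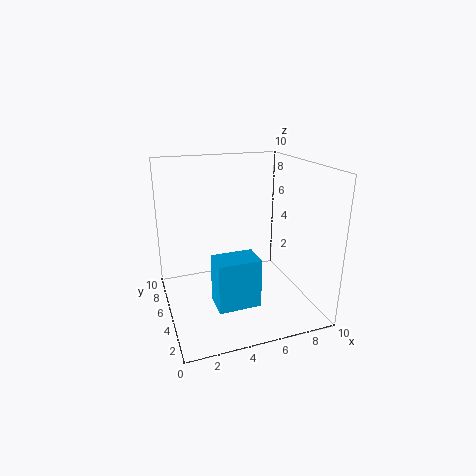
cx = 3, cy = 3, cz = 0.5, w = 3, h = 3.5, color = 'deepskyblue'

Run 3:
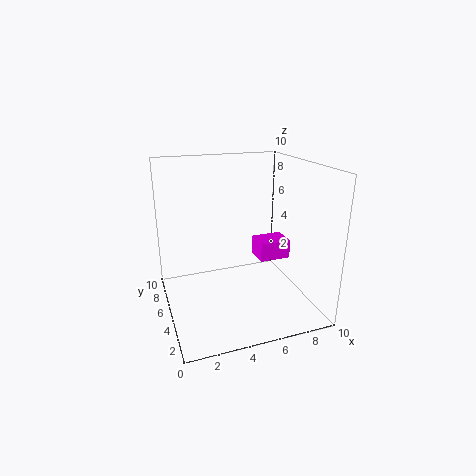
cx = 7.5, cy = 6.5, cz = 2, w = 2.5, h = 1.5, color = 'magenta'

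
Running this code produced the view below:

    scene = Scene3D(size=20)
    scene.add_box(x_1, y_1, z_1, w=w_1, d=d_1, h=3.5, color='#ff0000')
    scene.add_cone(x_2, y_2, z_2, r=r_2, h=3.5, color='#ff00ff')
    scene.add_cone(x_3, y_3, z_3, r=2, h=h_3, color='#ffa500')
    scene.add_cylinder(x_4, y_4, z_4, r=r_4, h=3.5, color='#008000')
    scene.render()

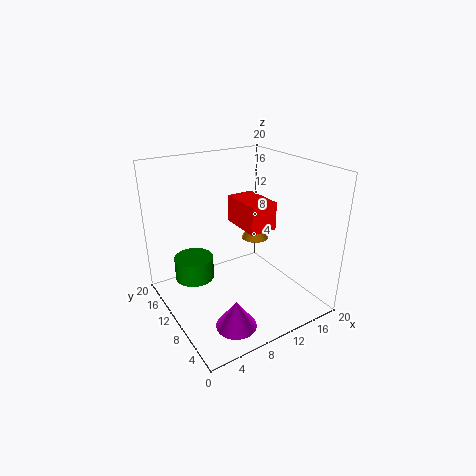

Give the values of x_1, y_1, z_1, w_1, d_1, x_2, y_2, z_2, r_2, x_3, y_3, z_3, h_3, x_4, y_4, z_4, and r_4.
x_1 = 8.5; y_1 = 4.5; z_1 = 13; w_1 = 3.5; d_1 = 5.5; x_2 = 5; y_2 = 2.5; z_2 = 2.5; r_2 = 2.5; x_3 = 14; y_3 = 11.5; z_3 = 8.5; h_3 = 3.5; x_4 = 6; y_4 = 16.5; z_4 = 1.5; r_4 = 3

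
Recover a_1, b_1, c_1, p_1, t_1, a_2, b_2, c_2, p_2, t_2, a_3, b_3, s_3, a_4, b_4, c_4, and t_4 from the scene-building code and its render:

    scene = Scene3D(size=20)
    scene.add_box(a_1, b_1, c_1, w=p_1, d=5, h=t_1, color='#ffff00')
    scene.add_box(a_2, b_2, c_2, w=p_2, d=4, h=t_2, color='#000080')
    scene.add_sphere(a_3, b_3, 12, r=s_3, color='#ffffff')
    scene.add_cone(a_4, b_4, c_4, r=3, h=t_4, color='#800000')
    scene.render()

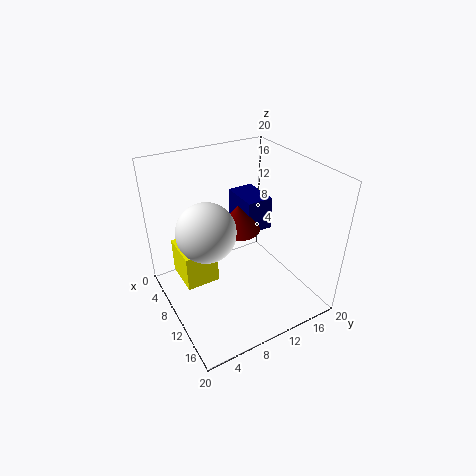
a_1 = 1.5, b_1 = 3, c_1 = 1.5, p_1 = 6, t_1 = 5.5, a_2 = 2, b_2 = 13, c_2 = 8.5, p_2 = 6, t_2 = 5, a_3 = 9.5, b_3 = 5.5, s_3 = 4, a_4 = 10, b_4 = 10, c_4 = 11.5, t_4 = 3.5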